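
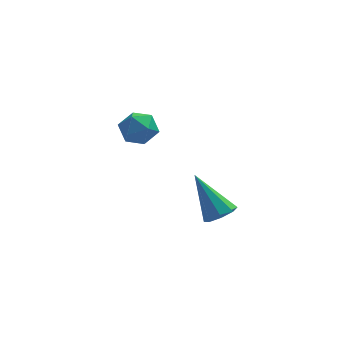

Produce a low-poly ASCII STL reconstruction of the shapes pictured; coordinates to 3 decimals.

solid 
facet normal 0.036 0.373 0.927
outer loop
vertex -3.718 1.668 -1.095
vertex -3.782 0.851 -0.764
vertex -2.988 1.198 -0.934
endloop
endfacet
facet normal 0.401 0.785 0.472
outer loop
vertex -3.718 1.668 -1.095
vertex -2.988 1.198 -0.934
vertex -3.052 1.676 -1.674
endloop
endfacet
facet normal -0.047 0.998 -0.040
outer loop
vertex -3.718 1.668 -1.095
vertex -3.052 1.676 -1.674
vertex -3.885 1.625 -1.961
endloop
endfacet
facet normal -0.689 0.718 0.097
outer loop
vertex -3.718 1.668 -1.095
vertex -3.885 1.625 -1.961
vertex -4.337 1.115 -1.399
endloop
endfacet
facet normal -0.638 0.332 0.695
outer loop
vertex -3.718 1.668 -1.095
vertex -4.337 1.115 -1.399
vertex -3.782 0.851 -0.764
endloop
endfacet
facet normal 0.907 0.385 0.170
outer loop
vertex -3.052 1.676 -1.674
vertex -2.988 1.198 -0.934
vertex -2.703 0.865 -1.701
endloop
endfacet
facet normal 0.317 -0.283 0.905
outer loop
vertex -2.988 1.198 -0.934
vertex -3.782 0.851 -0.764
vertex -3.155 0.355 -1.139
endloop
endfacet
facet normal -0.773 -0.350 0.530
outer loop
vertex -3.782 0.851 -0.764
vertex -4.337 1.115 -1.399
vertex -3.988 0.304 -1.426
endloop
endfacet
facet normal -0.856 0.276 -0.438
outer loop
vertex -4.337 1.115 -1.399
vertex -3.885 1.625 -1.961
vertex -4.052 0.782 -2.166
endloop
endfacet
facet normal 0.183 0.729 -0.659
outer loop
vertex -3.885 1.625 -1.961
vertex -3.052 1.676 -1.674
vertex -3.258 1.129 -2.336
endloop
endfacet
facet normal 0.689 -0.718 -0.097
outer loop
vertex -3.322 0.312 -2.005
vertex -2.703 0.865 -1.701
vertex -3.155 0.355 -1.139
endloop
endfacet
facet normal 0.047 -0.998 0.040
outer loop
vertex -3.322 0.312 -2.005
vertex -3.155 0.355 -1.139
vertex -3.988 0.304 -1.426
endloop
endfacet
facet normal -0.401 -0.785 -0.472
outer loop
vertex -3.322 0.312 -2.005
vertex -3.988 0.304 -1.426
vertex -4.052 0.782 -2.166
endloop
endfacet
facet normal -0.036 -0.373 -0.927
outer loop
vertex -3.322 0.312 -2.005
vertex -4.052 0.782 -2.166
vertex -3.258 1.129 -2.336
endloop
endfacet
facet normal 0.638 -0.332 -0.695
outer loop
vertex -3.322 0.312 -2.005
vertex -3.258 1.129 -2.336
vertex -2.703 0.865 -1.701
endloop
endfacet
facet normal 0.856 -0.276 0.438
outer loop
vertex -3.155 0.355 -1.139
vertex -2.703 0.865 -1.701
vertex -2.988 1.198 -0.934
endloop
endfacet
facet normal -0.183 -0.729 0.659
outer loop
vertex -3.988 0.304 -1.426
vertex -3.155 0.355 -1.139
vertex -3.782 0.851 -0.764
endloop
endfacet
facet normal -0.907 -0.385 -0.170
outer loop
vertex -4.052 0.782 -2.166
vertex -3.988 0.304 -1.426
vertex -4.337 1.115 -1.399
endloop
endfacet
facet normal -0.317 0.283 -0.905
outer loop
vertex -3.258 1.129 -2.336
vertex -4.052 0.782 -2.166
vertex -3.885 1.625 -1.961
endloop
endfacet
facet normal 0.773 0.350 -0.530
outer loop
vertex -2.703 0.865 -1.701
vertex -3.258 1.129 -2.336
vertex -3.052 1.676 -1.674
endloop
endfacet
facet normal 0.448 -0.431 -0.783
outer loop
vertex -0.002 -4.012 -2.522
vertex -0.636 -4.148 -2.81
vertex -0.175 -3.609 -2.843
endloop
endfacet
facet normal 0.661 0.620 0.422
outer loop
vertex -0.002 -4.012 -2.522
vertex -0.175 -3.609 -2.843
vertex -1.564 -3.252 -1.19
endloop
endfacet
facet normal 0.449 -0.432 -0.783
outer loop
vertex -0.175 -3.609 -2.843
vertex -0.636 -4.148 -2.81
vertex -0.618 -3.522 -3.145
endloop
endfacet
facet normal 0.213 0.976 -0.032
outer loop
vertex -0.175 -3.609 -2.843
vertex -0.618 -3.522 -3.145
vertex -1.564 -3.252 -1.19
endloop
endfacet
facet normal 0.448 -0.432 -0.783
outer loop
vertex -0.618 -3.522 -3.145
vertex -0.636 -4.148 -2.81
vertex -1.072 -3.801 -3.251
endloop
endfacet
facet normal -0.438 0.837 -0.328
outer loop
vertex -0.618 -3.522 -3.145
vertex -1.072 -3.801 -3.251
vertex -1.564 -3.252 -1.19
endloop
endfacet
facet normal 0.447 -0.433 -0.783
outer loop
vertex -1.072 -3.801 -3.251
vertex -0.636 -4.148 -2.81
vertex -1.271 -4.283 -3.098
endloop
endfacet
facet normal -0.913 0.284 -0.294
outer loop
vertex -1.072 -3.801 -3.251
vertex -1.271 -4.283 -3.098
vertex -1.564 -3.252 -1.19
endloop
endfacet
facet normal 0.447 -0.432 -0.783
outer loop
vertex -1.271 -4.283 -3.098
vertex -0.636 -4.148 -2.81
vertex -1.098 -4.686 -2.777
endloop
endfacet
facet normal -0.932 -0.359 0.051
outer loop
vertex -1.271 -4.283 -3.098
vertex -1.098 -4.686 -2.777
vertex -1.564 -3.252 -1.19
endloop
endfacet
facet normal 0.448 -0.433 -0.782
outer loop
vertex -1.098 -4.686 -2.777
vertex -0.636 -4.148 -2.81
vertex -0.655 -4.773 -2.475
endloop
endfacet
facet normal -0.484 -0.715 0.504
outer loop
vertex -1.098 -4.686 -2.777
vertex -0.655 -4.773 -2.475
vertex -1.564 -3.252 -1.19
endloop
endfacet
facet normal 0.449 -0.433 -0.782
outer loop
vertex -0.655 -4.773 -2.475
vertex -0.636 -4.148 -2.81
vertex -0.201 -4.494 -2.369
endloop
endfacet
facet normal 0.167 -0.576 0.800
outer loop
vertex -0.655 -4.773 -2.475
vertex -0.201 -4.494 -2.369
vertex -1.564 -3.252 -1.19
endloop
endfacet
facet normal 0.448 -0.433 -0.782
outer loop
vertex -0.201 -4.494 -2.369
vertex -0.636 -4.148 -2.81
vertex -0.002 -4.012 -2.522
endloop
endfacet
facet normal 0.642 -0.022 0.766
outer loop
vertex -0.201 -4.494 -2.369
vertex -0.002 -4.012 -2.522
vertex -1.564 -3.252 -1.19
endloop
endfacet

endsolid


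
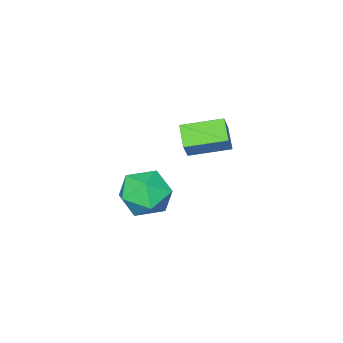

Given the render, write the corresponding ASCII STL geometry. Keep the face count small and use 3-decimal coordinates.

solid 
facet normal -0.466 -0.695 0.548
outer loop
vertex 0.516 -1.235 2.377
vertex -0.754 -0.111 2.723
vertex -0.048 -1.587 1.451
endloop
endfacet
facet normal 0.733 -0.650 -0.200
outer loop
vertex 0.474 -0.809 0.837
vertex 0.516 -1.235 2.377
vertex -0.048 -1.587 1.451
endloop
endfacet
facet normal -0.466 -0.695 0.548
outer loop
vertex -0.048 -1.587 1.451
vertex -0.754 -0.111 2.723
vertex -1.317 -0.463 1.797
endloop
endfacet
facet normal -0.495 -0.309 -0.812
outer loop
vertex -1.317 -0.463 1.797
vertex 0.474 -0.809 0.837
vertex -0.048 -1.587 1.451
endloop
endfacet
facet normal 0.495 0.309 0.812
outer loop
vertex 0.516 -1.235 2.377
vertex -0.232 0.667 2.109
vertex -0.754 -0.111 2.723
endloop
endfacet
facet normal 0.734 -0.649 -0.200
outer loop
vertex 1.037 -0.457 1.763
vertex 0.516 -1.235 2.377
vertex 0.474 -0.809 0.837
endloop
endfacet
facet normal 0.495 0.309 0.812
outer loop
vertex 1.037 -0.457 1.763
vertex -0.232 0.667 2.109
vertex 0.516 -1.235 2.377
endloop
endfacet
facet normal -0.734 0.650 0.199
outer loop
vertex -0.754 -0.111 2.723
vertex -0.232 0.667 2.109
vertex -1.317 -0.463 1.797
endloop
endfacet
facet normal -0.495 -0.309 -0.812
outer loop
vertex -0.796 0.315 1.183
vertex 0.474 -0.809 0.837
vertex -1.317 -0.463 1.797
endloop
endfacet
facet normal -0.734 0.649 0.200
outer loop
vertex -1.317 -0.463 1.797
vertex -0.232 0.667 2.109
vertex -0.796 0.315 1.183
endloop
endfacet
facet normal 0.466 0.695 -0.548
outer loop
vertex -0.796 0.315 1.183
vertex 1.037 -0.457 1.763
vertex 0.474 -0.809 0.837
endloop
endfacet
facet normal 0.466 0.695 -0.548
outer loop
vertex -0.232 0.667 2.109
vertex 1.037 -0.457 1.763
vertex -0.796 0.315 1.183
endloop
endfacet
facet normal -0.855 0.334 0.398
outer loop
vertex -0.821 -3.298 -2.969
vertex -0.359 -3.483 -1.821
vertex -0.194 -2.382 -2.391
endloop
endfacet
facet normal -0.728 0.645 -0.232
outer loop
vertex -0.821 -3.298 -2.969
vertex -0.194 -2.382 -2.391
vertex -0.001 -2.601 -3.608
endloop
endfacet
facet normal -0.676 0.131 -0.725
outer loop
vertex -0.821 -3.298 -2.969
vertex -0.001 -2.601 -3.608
vertex -0.047 -3.838 -3.789
endloop
endfacet
facet normal -0.770 -0.497 -0.400
outer loop
vertex -0.821 -3.298 -2.969
vertex -0.047 -3.838 -3.789
vertex -0.268 -4.383 -2.685
endloop
endfacet
facet normal -0.880 -0.372 0.294
outer loop
vertex -0.821 -3.298 -2.969
vertex -0.268 -4.383 -2.685
vertex -0.359 -3.483 -1.821
endloop
endfacet
facet normal -0.097 0.977 -0.191
outer loop
vertex -0.001 -2.601 -3.608
vertex -0.194 -2.382 -2.391
vertex 0.968 -2.357 -2.855
endloop
endfacet
facet normal -0.301 0.474 0.828
outer loop
vertex -0.194 -2.382 -2.391
vertex -0.359 -3.483 -1.821
vertex 0.747 -2.902 -1.751
endloop
endfacet
facet normal -0.344 -0.668 0.660
outer loop
vertex -0.359 -3.483 -1.821
vertex -0.268 -4.383 -2.685
vertex 0.701 -4.139 -1.932
endloop
endfacet
facet normal -0.166 -0.871 -0.463
outer loop
vertex -0.268 -4.383 -2.685
vertex -0.047 -3.838 -3.789
vertex 0.894 -4.358 -3.149
endloop
endfacet
facet normal -0.014 0.145 -0.989
outer loop
vertex -0.047 -3.838 -3.789
vertex -0.001 -2.601 -3.608
vertex 1.059 -3.257 -3.719
endloop
endfacet
facet normal 0.770 0.497 0.400
outer loop
vertex 1.521 -3.442 -2.571
vertex 0.968 -2.357 -2.855
vertex 0.747 -2.902 -1.751
endloop
endfacet
facet normal 0.676 -0.131 0.725
outer loop
vertex 1.521 -3.442 -2.571
vertex 0.747 -2.902 -1.751
vertex 0.701 -4.139 -1.932
endloop
endfacet
facet normal 0.728 -0.645 0.232
outer loop
vertex 1.521 -3.442 -2.571
vertex 0.701 -4.139 -1.932
vertex 0.894 -4.358 -3.149
endloop
endfacet
facet normal 0.855 -0.334 -0.398
outer loop
vertex 1.521 -3.442 -2.571
vertex 0.894 -4.358 -3.149
vertex 1.059 -3.257 -3.719
endloop
endfacet
facet normal 0.880 0.372 -0.294
outer loop
vertex 1.521 -3.442 -2.571
vertex 1.059 -3.257 -3.719
vertex 0.968 -2.357 -2.855
endloop
endfacet
facet normal 0.166 0.871 0.463
outer loop
vertex 0.747 -2.902 -1.751
vertex 0.968 -2.357 -2.855
vertex -0.194 -2.382 -2.391
endloop
endfacet
facet normal 0.014 -0.145 0.989
outer loop
vertex 0.701 -4.139 -1.932
vertex 0.747 -2.902 -1.751
vertex -0.359 -3.483 -1.821
endloop
endfacet
facet normal 0.097 -0.977 0.191
outer loop
vertex 0.894 -4.358 -3.149
vertex 0.701 -4.139 -1.932
vertex -0.268 -4.383 -2.685
endloop
endfacet
facet normal 0.301 -0.474 -0.828
outer loop
vertex 1.059 -3.257 -3.719
vertex 0.894 -4.358 -3.149
vertex -0.047 -3.838 -3.789
endloop
endfacet
facet normal 0.344 0.668 -0.660
outer loop
vertex 0.968 -2.357 -2.855
vertex 1.059 -3.257 -3.719
vertex -0.001 -2.601 -3.608
endloop
endfacet

endsolid


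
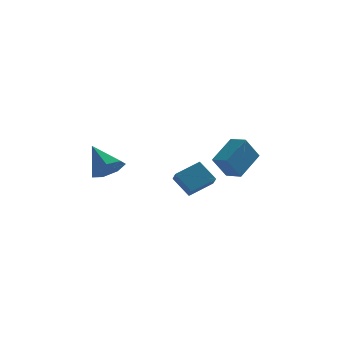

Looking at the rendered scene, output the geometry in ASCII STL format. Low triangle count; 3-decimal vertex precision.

solid 
facet normal 0.472 -0.583 -0.661
outer loop
vertex -1.747 -3.428 -2.956
vertex -2.61 -3.847 -3.202
vertex -2.176 -3.049 -3.596
endloop
endfacet
facet normal 0.459 0.865 0.204
outer loop
vertex -1.747 -3.428 -2.956
vertex -2.176 -3.049 -3.596
vertex -3.51 -2.733 -1.938
endloop
endfacet
facet normal 0.471 -0.583 -0.662
outer loop
vertex -2.176 -3.049 -3.596
vertex -2.61 -3.847 -3.202
vertex -2.932 -3.271 -3.939
endloop
endfacet
facet normal -0.143 0.945 -0.295
outer loop
vertex -2.176 -3.049 -3.596
vertex -2.932 -3.271 -3.939
vertex -3.51 -2.733 -1.938
endloop
endfacet
facet normal 0.471 -0.583 -0.662
outer loop
vertex -2.932 -3.271 -3.939
vertex -2.61 -3.847 -3.202
vertex -3.445 -3.926 -3.727
endloop
endfacet
facet normal -0.787 0.499 -0.362
outer loop
vertex -2.932 -3.271 -3.939
vertex -3.445 -3.926 -3.727
vertex -3.51 -2.733 -1.938
endloop
endfacet
facet normal 0.471 -0.583 -0.662
outer loop
vertex -3.445 -3.926 -3.727
vertex -2.61 -3.847 -3.202
vertex -3.329 -4.522 -3.119
endloop
endfacet
facet normal -0.989 -0.136 0.055
outer loop
vertex -3.445 -3.926 -3.727
vertex -3.329 -4.522 -3.119
vertex -3.51 -2.733 -1.938
endloop
endfacet
facet normal 0.471 -0.583 -0.662
outer loop
vertex -3.329 -4.522 -3.119
vertex -2.61 -3.847 -3.202
vertex -2.671 -4.609 -2.574
endloop
endfacet
facet normal -0.595 -0.484 0.642
outer loop
vertex -3.329 -4.522 -3.119
vertex -2.671 -4.609 -2.574
vertex -3.51 -2.733 -1.938
endloop
endfacet
facet normal 0.472 -0.583 -0.661
outer loop
vertex -2.671 -4.609 -2.574
vertex -2.61 -3.847 -3.202
vertex -1.967 -4.122 -2.501
endloop
endfacet
facet normal 0.095 -0.281 0.955
outer loop
vertex -2.671 -4.609 -2.574
vertex -1.967 -4.122 -2.501
vertex -3.51 -2.733 -1.938
endloop
endfacet
facet normal 0.472 -0.583 -0.661
outer loop
vertex -1.967 -4.122 -2.501
vertex -2.61 -3.847 -3.202
vertex -1.747 -3.428 -2.956
endloop
endfacet
facet normal 0.565 0.320 0.761
outer loop
vertex -1.967 -4.122 -2.501
vertex -1.747 -3.428 -2.956
vertex -3.51 -2.733 -1.938
endloop
endfacet
facet normal -0.721 0.670 -0.174
outer loop
vertex 3.639 -1.3 -1.882
vertex 4.378 -0.838 -3.164
vertex 2.664 -2.618 -2.919
endloop
endfacet
facet normal -0.477 -0.298 0.827
outer loop
vertex 3.422 -3.322 -2.736
vertex 3.639 -1.3 -1.882
vertex 2.664 -2.618 -2.919
endloop
endfacet
facet normal -0.721 0.670 -0.174
outer loop
vertex 2.664 -2.618 -2.919
vertex 4.378 -0.838 -3.164
vertex 3.403 -2.156 -4.201
endloop
endfacet
facet normal -0.502 -0.680 -0.534
outer loop
vertex 3.403 -2.156 -4.201
vertex 3.422 -3.322 -2.736
vertex 2.664 -2.618 -2.919
endloop
endfacet
facet normal 0.502 0.680 0.534
outer loop
vertex 3.639 -1.3 -1.882
vertex 5.136 -1.542 -2.981
vertex 4.378 -0.838 -3.164
endloop
endfacet
facet normal -0.477 -0.298 0.827
outer loop
vertex 4.397 -2.004 -1.699
vertex 3.639 -1.3 -1.882
vertex 3.422 -3.322 -2.736
endloop
endfacet
facet normal 0.502 0.680 0.534
outer loop
vertex 4.397 -2.004 -1.699
vertex 5.136 -1.542 -2.981
vertex 3.639 -1.3 -1.882
endloop
endfacet
facet normal 0.477 0.298 -0.827
outer loop
vertex 4.378 -0.838 -3.164
vertex 5.136 -1.542 -2.981
vertex 3.403 -2.156 -4.201
endloop
endfacet
facet normal -0.502 -0.680 -0.534
outer loop
vertex 4.161 -2.86 -4.018
vertex 3.422 -3.322 -2.736
vertex 3.403 -2.156 -4.201
endloop
endfacet
facet normal 0.477 0.298 -0.827
outer loop
vertex 3.403 -2.156 -4.201
vertex 5.136 -1.542 -2.981
vertex 4.161 -2.86 -4.018
endloop
endfacet
facet normal 0.721 -0.670 0.174
outer loop
vertex 4.161 -2.86 -4.018
vertex 4.397 -2.004 -1.699
vertex 3.422 -3.322 -2.736
endloop
endfacet
facet normal 0.721 -0.670 0.174
outer loop
vertex 5.136 -1.542 -2.981
vertex 4.397 -2.004 -1.699
vertex 4.161 -2.86 -4.018
endloop
endfacet
facet normal -0.589 0.423 0.689
outer loop
vertex 0.791 -3.849 -3.505
vertex 2.032 -3.139 -2.88
vertex 0.646 -3.057 -4.115
endloop
endfacet
facet normal -0.795 -0.455 -0.401
outer loop
vertex 1.488 -3.661 -5.1
vertex 0.791 -3.849 -3.505
vertex 0.646 -3.057 -4.115
endloop
endfacet
facet normal -0.589 0.422 0.689
outer loop
vertex 0.646 -3.057 -4.115
vertex 2.032 -3.139 -2.88
vertex 1.886 -2.347 -3.49
endloop
endfacet
facet normal -0.144 0.784 -0.604
outer loop
vertex 1.886 -2.347 -3.49
vertex 1.488 -3.661 -5.1
vertex 0.646 -3.057 -4.115
endloop
endfacet
facet normal 0.144 -0.784 0.604
outer loop
vertex 0.791 -3.849 -3.505
vertex 2.874 -3.743 -3.865
vertex 2.032 -3.139 -2.88
endloop
endfacet
facet normal -0.795 -0.455 -0.401
outer loop
vertex 1.634 -4.453 -4.49
vertex 0.791 -3.849 -3.505
vertex 1.488 -3.661 -5.1
endloop
endfacet
facet normal 0.144 -0.784 0.604
outer loop
vertex 1.634 -4.453 -4.49
vertex 2.874 -3.743 -3.865
vertex 0.791 -3.849 -3.505
endloop
endfacet
facet normal 0.795 0.455 0.401
outer loop
vertex 2.032 -3.139 -2.88
vertex 2.874 -3.743 -3.865
vertex 1.886 -2.347 -3.49
endloop
endfacet
facet normal -0.144 0.784 -0.604
outer loop
vertex 2.729 -2.951 -4.475
vertex 1.488 -3.661 -5.1
vertex 1.886 -2.347 -3.49
endloop
endfacet
facet normal 0.795 0.455 0.401
outer loop
vertex 1.886 -2.347 -3.49
vertex 2.874 -3.743 -3.865
vertex 2.729 -2.951 -4.475
endloop
endfacet
facet normal 0.589 -0.422 -0.689
outer loop
vertex 2.729 -2.951 -4.475
vertex 1.634 -4.453 -4.49
vertex 1.488 -3.661 -5.1
endloop
endfacet
facet normal 0.589 -0.423 -0.689
outer loop
vertex 2.874 -3.743 -3.865
vertex 1.634 -4.453 -4.49
vertex 2.729 -2.951 -4.475
endloop
endfacet

endsolid


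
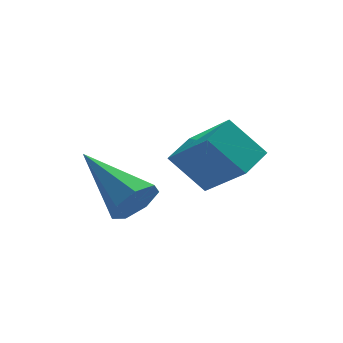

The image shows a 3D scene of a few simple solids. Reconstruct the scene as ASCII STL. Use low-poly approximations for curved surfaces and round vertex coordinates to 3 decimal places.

solid 
facet normal -0.601 0.396 0.694
outer loop
vertex 0.114 -2.485 1.148
vertex 0.804 -1.825 1.369
vertex -0.607 -1.292 -0.158
endloop
endfacet
facet normal -0.705 -0.673 -0.226
outer loop
vertex 0.216 -1.835 -1.109
vertex 0.114 -2.485 1.148
vertex -0.607 -1.292 -0.158
endloop
endfacet
facet normal -0.601 0.396 0.694
outer loop
vertex -0.607 -1.292 -0.158
vertex 0.804 -1.825 1.369
vertex 0.083 -0.632 0.063
endloop
endfacet
facet normal -0.378 0.624 -0.684
outer loop
vertex 0.083 -0.632 0.063
vertex 0.216 -1.835 -1.109
vertex -0.607 -1.292 -0.158
endloop
endfacet
facet normal 0.378 -0.624 0.684
outer loop
vertex 0.114 -2.485 1.148
vertex 1.627 -2.368 0.418
vertex 0.804 -1.825 1.369
endloop
endfacet
facet normal -0.705 -0.673 -0.226
outer loop
vertex 0.937 -3.028 0.197
vertex 0.114 -2.485 1.148
vertex 0.216 -1.835 -1.109
endloop
endfacet
facet normal 0.378 -0.624 0.684
outer loop
vertex 0.937 -3.028 0.197
vertex 1.627 -2.368 0.418
vertex 0.114 -2.485 1.148
endloop
endfacet
facet normal 0.705 0.673 0.226
outer loop
vertex 0.804 -1.825 1.369
vertex 1.627 -2.368 0.418
vertex 0.083 -0.632 0.063
endloop
endfacet
facet normal -0.378 0.624 -0.684
outer loop
vertex 0.906 -1.175 -0.888
vertex 0.216 -1.835 -1.109
vertex 0.083 -0.632 0.063
endloop
endfacet
facet normal 0.705 0.673 0.226
outer loop
vertex 0.083 -0.632 0.063
vertex 1.627 -2.368 0.418
vertex 0.906 -1.175 -0.888
endloop
endfacet
facet normal 0.601 -0.396 -0.694
outer loop
vertex 0.906 -1.175 -0.888
vertex 0.937 -3.028 0.197
vertex 0.216 -1.835 -1.109
endloop
endfacet
facet normal 0.601 -0.396 -0.694
outer loop
vertex 1.627 -2.368 0.418
vertex 0.937 -3.028 0.197
vertex 0.906 -1.175 -0.888
endloop
endfacet
facet normal 0.468 -0.795 -0.386
outer loop
vertex -1.005 -1.616 -0.872
vertex -1.474 -1.608 -1.457
vertex -0.815 -1.257 -1.38
endloop
endfacet
facet normal 0.656 0.479 0.584
outer loop
vertex -1.005 -1.616 -0.872
vertex -0.815 -1.257 -1.38
vertex -2.486 0.108 -0.623
endloop
endfacet
facet normal 0.468 -0.795 -0.386
outer loop
vertex -0.815 -1.257 -1.38
vertex -1.474 -1.608 -1.457
vertex -1.121 -1.162 -1.947
endloop
endfacet
facet normal 0.574 0.800 -0.176
outer loop
vertex -0.815 -1.257 -1.38
vertex -1.121 -1.162 -1.947
vertex -2.486 0.108 -0.623
endloop
endfacet
facet normal 0.468 -0.795 -0.386
outer loop
vertex -1.121 -1.162 -1.947
vertex -1.474 -1.608 -1.457
vertex -1.693 -1.403 -2.145
endloop
endfacet
facet normal -0.046 0.697 -0.716
outer loop
vertex -1.121 -1.162 -1.947
vertex -1.693 -1.403 -2.145
vertex -2.486 0.108 -0.623
endloop
endfacet
facet normal 0.469 -0.795 -0.386
outer loop
vertex -1.693 -1.403 -2.145
vertex -1.474 -1.608 -1.457
vertex -2.099 -1.798 -1.825
endloop
endfacet
facet normal -0.737 0.247 -0.629
outer loop
vertex -1.693 -1.403 -2.145
vertex -2.099 -1.798 -1.825
vertex -2.486 0.108 -0.623
endloop
endfacet
facet normal 0.469 -0.794 -0.386
outer loop
vertex -2.099 -1.798 -1.825
vertex -1.474 -1.608 -1.457
vertex -2.035 -2.05 -1.229
endloop
endfacet
facet normal -0.978 -0.209 0.017
outer loop
vertex -2.099 -1.798 -1.825
vertex -2.035 -2.05 -1.229
vertex -2.486 0.108 -0.623
endloop
endfacet
facet normal 0.469 -0.794 -0.386
outer loop
vertex -2.035 -2.05 -1.229
vertex -1.474 -1.608 -1.457
vertex -1.548 -1.969 -0.804
endloop
endfacet
facet normal -0.589 -0.330 0.738
outer loop
vertex -2.035 -2.05 -1.229
vertex -1.548 -1.969 -0.804
vertex -2.486 0.108 -0.623
endloop
endfacet
facet normal 0.468 -0.795 -0.386
outer loop
vertex -1.548 -1.969 -0.804
vertex -1.474 -1.608 -1.457
vertex -1.005 -1.616 -0.872
endloop
endfacet
facet normal 0.139 -0.023 0.990
outer loop
vertex -1.548 -1.969 -0.804
vertex -1.005 -1.616 -0.872
vertex -2.486 0.108 -0.623
endloop
endfacet

endsolid


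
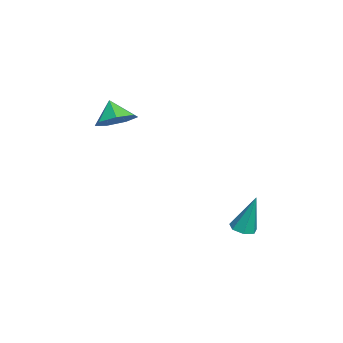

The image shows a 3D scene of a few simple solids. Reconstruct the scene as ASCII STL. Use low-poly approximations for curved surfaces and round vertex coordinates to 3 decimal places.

solid 
facet normal -0.075 -0.273 -0.959
outer loop
vertex 3.367 2.654 -4.528
vertex 2.979 3.074 -4.617
vertex 3.556 3.098 -4.669
endloop
endfacet
facet normal 0.910 -0.294 0.292
outer loop
vertex 3.367 2.654 -4.528
vertex 3.556 3.098 -4.669
vertex 3.121 3.586 -2.823
endloop
endfacet
facet normal -0.075 -0.273 -0.959
outer loop
vertex 3.556 3.098 -4.669
vertex 2.979 3.074 -4.617
vertex 3.309 3.525 -4.771
endloop
endfacet
facet normal 0.857 0.511 0.067
outer loop
vertex 3.556 3.098 -4.669
vertex 3.309 3.525 -4.771
vertex 3.121 3.586 -2.823
endloop
endfacet
facet normal -0.076 -0.272 -0.959
outer loop
vertex 3.309 3.525 -4.771
vertex 2.979 3.074 -4.617
vertex 2.814 3.613 -4.757
endloop
endfacet
facet normal 0.175 0.985 -0.014
outer loop
vertex 3.309 3.525 -4.771
vertex 2.814 3.613 -4.757
vertex 3.121 3.586 -2.823
endloop
endfacet
facet normal -0.076 -0.273 -0.959
outer loop
vertex 2.814 3.613 -4.757
vertex 2.979 3.074 -4.617
vertex 2.442 3.295 -4.637
endloop
endfacet
facet normal -0.625 0.773 0.110
outer loop
vertex 2.814 3.613 -4.757
vertex 2.442 3.295 -4.637
vertex 3.121 3.586 -2.823
endloop
endfacet
facet normal -0.077 -0.275 -0.958
outer loop
vertex 2.442 3.295 -4.637
vertex 2.979 3.074 -4.617
vertex 2.475 2.811 -4.501
endloop
endfacet
facet normal -0.938 0.033 0.346
outer loop
vertex 2.442 3.295 -4.637
vertex 2.475 2.811 -4.501
vertex 3.121 3.586 -2.823
endloop
endfacet
facet normal -0.078 -0.274 -0.959
outer loop
vertex 2.475 2.811 -4.501
vertex 2.979 3.074 -4.617
vertex 2.886 2.526 -4.453
endloop
endfacet
facet normal -0.528 -0.675 0.515
outer loop
vertex 2.475 2.811 -4.501
vertex 2.886 2.526 -4.453
vertex 3.121 3.586 -2.823
endloop
endfacet
facet normal -0.077 -0.274 -0.959
outer loop
vertex 2.886 2.526 -4.453
vertex 2.979 3.074 -4.617
vertex 3.367 2.654 -4.528
endloop
endfacet
facet normal 0.295 -0.820 0.491
outer loop
vertex 2.886 2.526 -4.453
vertex 3.367 2.654 -4.528
vertex 3.121 3.586 -2.823
endloop
endfacet
facet normal 0.494 0.293 -0.819
outer loop
vertex 3.025 -2.645 1.158
vertex 2.394 -2.007 1.006
vertex 3.161 -1.942 1.492
endloop
endfacet
facet normal 0.392 -0.456 0.799
outer loop
vertex 3.025 -2.645 1.158
vertex 3.161 -1.942 1.492
vertex 1.846 -2.333 1.914
endloop
endfacet
facet normal 0.494 0.294 -0.818
outer loop
vertex 3.161 -1.942 1.492
vertex 2.394 -2.007 1.006
vertex 2.719 -1.289 1.46
endloop
endfacet
facet normal 0.242 0.210 0.947
outer loop
vertex 3.161 -1.942 1.492
vertex 2.719 -1.289 1.46
vertex 1.846 -2.333 1.914
endloop
endfacet
facet normal 0.494 0.294 -0.818
outer loop
vertex 2.719 -1.289 1.46
vertex 2.394 -2.007 1.006
vertex 2.033 -1.176 1.086
endloop
endfacet
facet normal -0.311 0.586 0.748
outer loop
vertex 2.719 -1.289 1.46
vertex 2.033 -1.176 1.086
vertex 1.846 -2.333 1.914
endloop
endfacet
facet normal 0.494 0.293 -0.818
outer loop
vertex 2.033 -1.176 1.086
vertex 2.394 -2.007 1.006
vertex 1.619 -1.689 0.652
endloop
endfacet
facet normal -0.851 0.389 0.352
outer loop
vertex 2.033 -1.176 1.086
vertex 1.619 -1.689 0.652
vertex 1.846 -2.333 1.914
endloop
endfacet
facet normal 0.494 0.294 -0.818
outer loop
vertex 1.619 -1.689 0.652
vertex 2.394 -2.007 1.006
vertex 1.789 -2.442 0.484
endloop
endfacet
facet normal -0.971 -0.232 0.056
outer loop
vertex 1.619 -1.689 0.652
vertex 1.789 -2.442 0.484
vertex 1.846 -2.333 1.914
endloop
endfacet
facet normal 0.494 0.295 -0.818
outer loop
vertex 1.789 -2.442 0.484
vertex 2.394 -2.007 1.006
vertex 2.415 -2.867 0.709
endloop
endfacet
facet normal -0.580 -0.810 0.085
outer loop
vertex 1.789 -2.442 0.484
vertex 2.415 -2.867 0.709
vertex 1.846 -2.333 1.914
endloop
endfacet
facet normal 0.495 0.294 -0.818
outer loop
vertex 2.415 -2.867 0.709
vertex 2.394 -2.007 1.006
vertex 3.025 -2.645 1.158
endloop
endfacet
facet normal 0.025 -0.909 0.415
outer loop
vertex 2.415 -2.867 0.709
vertex 3.025 -2.645 1.158
vertex 1.846 -2.333 1.914
endloop
endfacet

endsolid


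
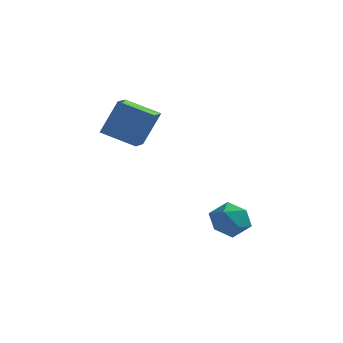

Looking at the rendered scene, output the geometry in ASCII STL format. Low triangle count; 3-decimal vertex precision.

solid 
facet normal -0.928 -0.080 0.365
outer loop
vertex -2.665 2.712 5.026
vertex -2.877 3.978 4.766
vertex -3.399 2.182 3.043
endloop
endfacet
facet normal 0.161 -0.967 0.199
outer loop
vertex -1.543 2.342 2.314
vertex -2.665 2.712 5.026
vertex -3.399 2.182 3.043
endloop
endfacet
facet normal -0.928 -0.080 0.364
outer loop
vertex -3.399 2.182 3.043
vertex -2.877 3.978 4.766
vertex -3.61 3.448 2.783
endloop
endfacet
facet normal -0.336 -0.243 -0.910
outer loop
vertex -3.61 3.448 2.783
vertex -1.543 2.342 2.314
vertex -3.399 2.182 3.043
endloop
endfacet
facet normal 0.336 0.243 0.910
outer loop
vertex -2.665 2.712 5.026
vertex -1.021 4.138 4.037
vertex -2.877 3.978 4.766
endloop
endfacet
facet normal 0.161 -0.967 0.199
outer loop
vertex -0.81 2.872 4.297
vertex -2.665 2.712 5.026
vertex -1.543 2.342 2.314
endloop
endfacet
facet normal 0.337 0.243 0.910
outer loop
vertex -0.81 2.872 4.297
vertex -1.021 4.138 4.037
vertex -2.665 2.712 5.026
endloop
endfacet
facet normal -0.161 0.967 -0.199
outer loop
vertex -2.877 3.978 4.766
vertex -1.021 4.138 4.037
vertex -3.61 3.448 2.783
endloop
endfacet
facet normal -0.337 -0.243 -0.910
outer loop
vertex -1.755 3.608 2.054
vertex -1.543 2.342 2.314
vertex -3.61 3.448 2.783
endloop
endfacet
facet normal -0.161 0.967 -0.199
outer loop
vertex -3.61 3.448 2.783
vertex -1.021 4.138 4.037
vertex -1.755 3.608 2.054
endloop
endfacet
facet normal 0.928 0.081 -0.364
outer loop
vertex -1.755 3.608 2.054
vertex -0.81 2.872 4.297
vertex -1.543 2.342 2.314
endloop
endfacet
facet normal 0.928 0.080 -0.365
outer loop
vertex -1.021 4.138 4.037
vertex -0.81 2.872 4.297
vertex -1.755 3.608 2.054
endloop
endfacet
facet normal -0.258 0.819 0.512
outer loop
vertex 2.383 3.756 -2.018
vertex 2.864 3.312 -1.065
vertex 3.497 3.961 -1.784
endloop
endfacet
facet normal -0.142 0.974 -0.175
outer loop
vertex 2.383 3.756 -2.018
vertex 3.497 3.961 -1.784
vertex 3.168 3.718 -2.866
endloop
endfacet
facet normal -0.586 0.578 -0.568
outer loop
vertex 2.383 3.756 -2.018
vertex 3.168 3.718 -2.866
vertex 2.333 2.92 -2.816
endloop
endfacet
facet normal -0.976 0.178 -0.125
outer loop
vertex 2.383 3.756 -2.018
vertex 2.333 2.92 -2.816
vertex 2.145 2.669 -1.703
endloop
endfacet
facet normal -0.774 0.327 0.543
outer loop
vertex 2.383 3.756 -2.018
vertex 2.145 2.669 -1.703
vertex 2.864 3.312 -1.065
endloop
endfacet
facet normal 0.526 0.781 -0.335
outer loop
vertex 3.168 3.718 -2.866
vertex 3.497 3.961 -1.784
vertex 4.135 3.251 -2.437
endloop
endfacet
facet normal 0.339 0.531 0.777
outer loop
vertex 3.497 3.961 -1.784
vertex 2.864 3.312 -1.065
vertex 3.947 3.0 -1.324
endloop
endfacet
facet normal -0.495 -0.266 0.827
outer loop
vertex 2.864 3.312 -1.065
vertex 2.145 2.669 -1.703
vertex 3.112 2.202 -1.274
endloop
endfacet
facet normal -0.824 -0.507 -0.254
outer loop
vertex 2.145 2.669 -1.703
vertex 2.333 2.92 -2.816
vertex 2.783 1.959 -2.356
endloop
endfacet
facet normal -0.192 0.140 -0.971
outer loop
vertex 2.333 2.92 -2.816
vertex 3.168 3.718 -2.866
vertex 3.416 2.608 -3.075
endloop
endfacet
facet normal 0.976 -0.178 0.125
outer loop
vertex 3.897 2.164 -2.122
vertex 4.135 3.251 -2.437
vertex 3.947 3.0 -1.324
endloop
endfacet
facet normal 0.586 -0.578 0.568
outer loop
vertex 3.897 2.164 -2.122
vertex 3.947 3.0 -1.324
vertex 3.112 2.202 -1.274
endloop
endfacet
facet normal 0.142 -0.974 0.175
outer loop
vertex 3.897 2.164 -2.122
vertex 3.112 2.202 -1.274
vertex 2.783 1.959 -2.356
endloop
endfacet
facet normal 0.258 -0.819 -0.512
outer loop
vertex 3.897 2.164 -2.122
vertex 2.783 1.959 -2.356
vertex 3.416 2.608 -3.075
endloop
endfacet
facet normal 0.774 -0.327 -0.543
outer loop
vertex 3.897 2.164 -2.122
vertex 3.416 2.608 -3.075
vertex 4.135 3.251 -2.437
endloop
endfacet
facet normal 0.824 0.507 0.254
outer loop
vertex 3.947 3.0 -1.324
vertex 4.135 3.251 -2.437
vertex 3.497 3.961 -1.784
endloop
endfacet
facet normal 0.192 -0.140 0.971
outer loop
vertex 3.112 2.202 -1.274
vertex 3.947 3.0 -1.324
vertex 2.864 3.312 -1.065
endloop
endfacet
facet normal -0.526 -0.781 0.335
outer loop
vertex 2.783 1.959 -2.356
vertex 3.112 2.202 -1.274
vertex 2.145 2.669 -1.703
endloop
endfacet
facet normal -0.339 -0.531 -0.777
outer loop
vertex 3.416 2.608 -3.075
vertex 2.783 1.959 -2.356
vertex 2.333 2.92 -2.816
endloop
endfacet
facet normal 0.495 0.266 -0.827
outer loop
vertex 4.135 3.251 -2.437
vertex 3.416 2.608 -3.075
vertex 3.168 3.718 -2.866
endloop
endfacet

endsolid


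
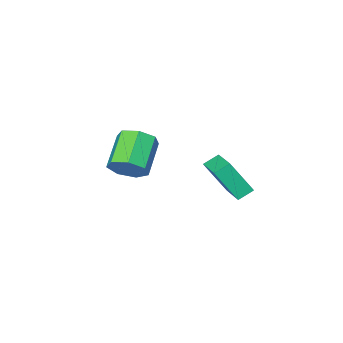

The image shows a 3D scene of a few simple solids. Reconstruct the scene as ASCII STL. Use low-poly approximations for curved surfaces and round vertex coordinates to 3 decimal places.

solid 
facet normal 0.661 0.505 -0.554
outer loop
vertex 4.702 -3.375 1.388
vertex 3.941 -3.122 0.711
vertex 4.258 -2.6 1.565
endloop
endfacet
facet normal 0.570 0.142 0.809
outer loop
vertex 4.702 -3.375 1.388
vertex 4.258 -2.6 1.565
vertex 3.32 -4.431 2.547
endloop
endfacet
facet normal 0.570 0.142 0.810
outer loop
vertex 3.32 -4.431 2.547
vertex 4.258 -2.6 1.565
vertex 2.876 -3.656 2.723
endloop
endfacet
facet normal -0.662 -0.505 0.554
outer loop
vertex 3.32 -4.431 2.547
vertex 2.876 -3.656 2.723
vertex 2.559 -4.178 1.869
endloop
endfacet
facet normal 0.662 0.505 -0.554
outer loop
vertex 4.258 -2.6 1.565
vertex 3.941 -3.122 0.711
vertex 3.575 -2.217 1.098
endloop
endfacet
facet normal -0.026 0.754 0.656
outer loop
vertex 4.258 -2.6 1.565
vertex 3.575 -2.217 1.098
vertex 2.876 -3.656 2.723
endloop
endfacet
facet normal -0.026 0.754 0.656
outer loop
vertex 2.876 -3.656 2.723
vertex 3.575 -2.217 1.098
vertex 2.193 -3.274 2.257
endloop
endfacet
facet normal -0.661 -0.506 0.554
outer loop
vertex 2.876 -3.656 2.723
vertex 2.193 -3.274 2.257
vertex 2.559 -4.178 1.869
endloop
endfacet
facet normal 0.661 0.505 -0.555
outer loop
vertex 3.575 -2.217 1.098
vertex 3.941 -3.122 0.711
vertex 3.167 -2.516 0.34
endloop
endfacet
facet normal -0.602 0.798 0.009
outer loop
vertex 3.575 -2.217 1.098
vertex 3.167 -2.516 0.34
vertex 2.193 -3.274 2.257
endloop
endfacet
facet normal -0.602 0.798 0.009
outer loop
vertex 2.193 -3.274 2.257
vertex 3.167 -2.516 0.34
vertex 1.785 -3.573 1.499
endloop
endfacet
facet normal -0.661 -0.506 0.555
outer loop
vertex 2.193 -3.274 2.257
vertex 1.785 -3.573 1.499
vertex 2.559 -4.178 1.869
endloop
endfacet
facet normal 0.661 0.506 -0.554
outer loop
vertex 3.167 -2.516 0.34
vertex 3.941 -3.122 0.711
vertex 3.343 -3.271 -0.139
endloop
endfacet
facet normal -0.725 0.240 -0.645
outer loop
vertex 3.167 -2.516 0.34
vertex 3.343 -3.271 -0.139
vertex 1.785 -3.573 1.499
endloop
endfacet
facet normal -0.725 0.241 -0.645
outer loop
vertex 1.785 -3.573 1.499
vertex 3.343 -3.271 -0.139
vertex 1.961 -4.327 1.02
endloop
endfacet
facet normal -0.661 -0.506 0.554
outer loop
vertex 1.785 -3.573 1.499
vertex 1.961 -4.327 1.02
vertex 2.559 -4.178 1.869
endloop
endfacet
facet normal 0.662 0.505 -0.554
outer loop
vertex 3.343 -3.271 -0.139
vertex 3.941 -3.122 0.711
vertex 3.968 -3.914 0.022
endloop
endfacet
facet normal -0.302 -0.497 -0.813
outer loop
vertex 3.343 -3.271 -0.139
vertex 3.968 -3.914 0.022
vertex 1.961 -4.327 1.02
endloop
endfacet
facet normal -0.302 -0.496 -0.814
outer loop
vertex 1.961 -4.327 1.02
vertex 3.968 -3.914 0.022
vertex 2.586 -4.97 1.18
endloop
endfacet
facet normal -0.661 -0.505 0.555
outer loop
vertex 1.961 -4.327 1.02
vertex 2.586 -4.97 1.18
vertex 2.559 -4.178 1.869
endloop
endfacet
facet normal 0.660 0.506 -0.555
outer loop
vertex 3.968 -3.914 0.022
vertex 3.941 -3.122 0.711
vertex 4.574 -3.96 0.701
endloop
endfacet
facet normal 0.349 -0.861 -0.369
outer loop
vertex 3.968 -3.914 0.022
vertex 4.574 -3.96 0.701
vertex 2.586 -4.97 1.18
endloop
endfacet
facet normal 0.349 -0.861 -0.369
outer loop
vertex 2.586 -4.97 1.18
vertex 4.574 -3.96 0.701
vertex 3.192 -5.016 1.86
endloop
endfacet
facet normal -0.661 -0.505 0.555
outer loop
vertex 2.586 -4.97 1.18
vertex 3.192 -5.016 1.86
vertex 2.559 -4.178 1.869
endloop
endfacet
facet normal 0.661 0.506 -0.554
outer loop
vertex 4.574 -3.96 0.701
vertex 3.941 -3.122 0.711
vertex 4.702 -3.375 1.388
endloop
endfacet
facet normal 0.737 -0.576 0.353
outer loop
vertex 4.574 -3.96 0.701
vertex 4.702 -3.375 1.388
vertex 3.192 -5.016 1.86
endloop
endfacet
facet normal 0.737 -0.576 0.353
outer loop
vertex 3.192 -5.016 1.86
vertex 4.702 -3.375 1.388
vertex 3.32 -4.431 2.547
endloop
endfacet
facet normal -0.662 -0.506 0.554
outer loop
vertex 3.192 -5.016 1.86
vertex 3.32 -4.431 2.547
vertex 2.559 -4.178 1.869
endloop
endfacet
facet normal -0.396 0.374 -0.839
outer loop
vertex 0.495 1.173 0.786
vertex 1.117 2.785 1.211
vertex 1.259 0.994 0.346
endloop
endfacet
facet normal -0.350 -0.906 -0.239
outer loop
vertex 2.063 0.235 2.049
vertex 0.495 1.173 0.786
vertex 1.259 0.994 0.346
endloop
endfacet
facet normal -0.395 0.374 -0.839
outer loop
vertex 1.259 0.994 0.346
vertex 1.117 2.785 1.211
vertex 1.882 2.606 0.771
endloop
endfacet
facet normal 0.849 -0.199 -0.490
outer loop
vertex 1.882 2.606 0.771
vertex 2.063 0.235 2.049
vertex 1.259 0.994 0.346
endloop
endfacet
facet normal -0.849 0.199 0.489
outer loop
vertex 0.495 1.173 0.786
vertex 1.921 2.026 2.914
vertex 1.117 2.785 1.211
endloop
endfacet
facet normal -0.349 -0.906 -0.239
outer loop
vertex 1.298 0.414 2.489
vertex 0.495 1.173 0.786
vertex 2.063 0.235 2.049
endloop
endfacet
facet normal -0.849 0.199 0.489
outer loop
vertex 1.298 0.414 2.489
vertex 1.921 2.026 2.914
vertex 0.495 1.173 0.786
endloop
endfacet
facet normal 0.349 0.906 0.239
outer loop
vertex 1.117 2.785 1.211
vertex 1.921 2.026 2.914
vertex 1.882 2.606 0.771
endloop
endfacet
facet normal 0.849 -0.199 -0.489
outer loop
vertex 2.685 1.847 2.474
vertex 2.063 0.235 2.049
vertex 1.882 2.606 0.771
endloop
endfacet
facet normal 0.350 0.906 0.239
outer loop
vertex 1.882 2.606 0.771
vertex 1.921 2.026 2.914
vertex 2.685 1.847 2.474
endloop
endfacet
facet normal 0.395 -0.374 0.839
outer loop
vertex 2.685 1.847 2.474
vertex 1.298 0.414 2.489
vertex 2.063 0.235 2.049
endloop
endfacet
facet normal 0.395 -0.374 0.839
outer loop
vertex 1.921 2.026 2.914
vertex 1.298 0.414 2.489
vertex 2.685 1.847 2.474
endloop
endfacet

endsolid


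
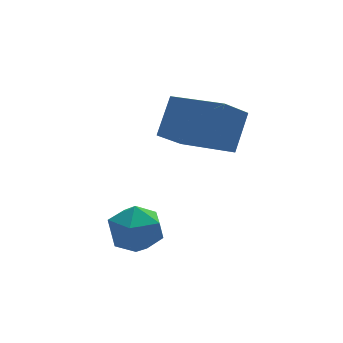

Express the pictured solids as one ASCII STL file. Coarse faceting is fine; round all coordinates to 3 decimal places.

solid 
facet normal -0.557 0.803 -0.211
outer loop
vertex -2.046 -0.096 0.656
vertex -1.433 0.586 1.633
vertex -1.249 0.26 -0.093
endloop
endfacet
facet normal -0.458 -0.509 -0.729
outer loop
vertex -0.247 -1.186 0.287
vertex -2.046 -0.096 0.656
vertex -1.249 0.26 -0.093
endloop
endfacet
facet normal -0.557 0.803 -0.211
outer loop
vertex -1.249 0.26 -0.093
vertex -1.433 0.586 1.633
vertex -0.636 0.942 0.884
endloop
endfacet
facet normal 0.693 0.309 -0.651
outer loop
vertex -0.636 0.942 0.884
vertex -0.247 -1.186 0.287
vertex -1.249 0.26 -0.093
endloop
endfacet
facet normal -0.693 -0.309 0.651
outer loop
vertex -2.046 -0.096 0.656
vertex -0.431 -0.86 2.013
vertex -1.433 0.586 1.633
endloop
endfacet
facet normal -0.458 -0.509 -0.729
outer loop
vertex -1.044 -1.542 1.036
vertex -2.046 -0.096 0.656
vertex -0.247 -1.186 0.287
endloop
endfacet
facet normal -0.693 -0.309 0.651
outer loop
vertex -1.044 -1.542 1.036
vertex -0.431 -0.86 2.013
vertex -2.046 -0.096 0.656
endloop
endfacet
facet normal 0.458 0.509 0.729
outer loop
vertex -1.433 0.586 1.633
vertex -0.431 -0.86 2.013
vertex -0.636 0.942 0.884
endloop
endfacet
facet normal 0.693 0.309 -0.651
outer loop
vertex 0.366 -0.504 1.264
vertex -0.247 -1.186 0.287
vertex -0.636 0.942 0.884
endloop
endfacet
facet normal 0.458 0.509 0.729
outer loop
vertex -0.636 0.942 0.884
vertex -0.431 -0.86 2.013
vertex 0.366 -0.504 1.264
endloop
endfacet
facet normal 0.557 -0.803 0.211
outer loop
vertex 0.366 -0.504 1.264
vertex -1.044 -1.542 1.036
vertex -0.247 -1.186 0.287
endloop
endfacet
facet normal 0.557 -0.803 0.211
outer loop
vertex -0.431 -0.86 2.013
vertex -1.044 -1.542 1.036
vertex 0.366 -0.504 1.264
endloop
endfacet
facet normal -0.505 -0.082 0.859
outer loop
vertex -3.877 -1.588 -1.237
vertex -3.533 -2.344 -1.107
vertex -3.152 -1.653 -0.817
endloop
endfacet
facet normal -0.359 0.602 0.713
outer loop
vertex -3.877 -1.588 -1.237
vertex -3.152 -1.653 -0.817
vertex -3.255 -1.041 -1.385
endloop
endfacet
facet normal -0.648 0.758 0.079
outer loop
vertex -3.877 -1.588 -1.237
vertex -3.255 -1.041 -1.385
vertex -3.701 -1.355 -2.026
endloop
endfacet
facet normal -0.971 0.172 -0.166
outer loop
vertex -3.877 -1.588 -1.237
vertex -3.701 -1.355 -2.026
vertex -3.873 -2.16 -1.854
endloop
endfacet
facet normal -0.883 -0.347 0.316
outer loop
vertex -3.877 -1.588 -1.237
vertex -3.873 -2.16 -1.854
vertex -3.533 -2.344 -1.107
endloop
endfacet
facet normal 0.349 0.668 0.657
outer loop
vertex -3.255 -1.041 -1.385
vertex -3.152 -1.653 -0.817
vertex -2.527 -1.46 -1.346
endloop
endfacet
facet normal 0.113 -0.437 0.892
outer loop
vertex -3.152 -1.653 -0.817
vertex -3.533 -2.344 -1.107
vertex -2.699 -2.265 -1.174
endloop
endfacet
facet normal -0.499 -0.866 0.014
outer loop
vertex -3.533 -2.344 -1.107
vertex -3.873 -2.16 -1.854
vertex -3.145 -2.579 -1.815
endloop
endfacet
facet normal -0.641 -0.027 -0.767
outer loop
vertex -3.873 -2.16 -1.854
vertex -3.701 -1.355 -2.026
vertex -3.248 -1.967 -2.383
endloop
endfacet
facet normal -0.117 0.922 -0.370
outer loop
vertex -3.701 -1.355 -2.026
vertex -3.255 -1.041 -1.385
vertex -2.867 -1.276 -2.093
endloop
endfacet
facet normal 0.971 -0.172 0.166
outer loop
vertex -2.523 -2.032 -1.963
vertex -2.527 -1.46 -1.346
vertex -2.699 -2.265 -1.174
endloop
endfacet
facet normal 0.648 -0.758 -0.079
outer loop
vertex -2.523 -2.032 -1.963
vertex -2.699 -2.265 -1.174
vertex -3.145 -2.579 -1.815
endloop
endfacet
facet normal 0.359 -0.602 -0.713
outer loop
vertex -2.523 -2.032 -1.963
vertex -3.145 -2.579 -1.815
vertex -3.248 -1.967 -2.383
endloop
endfacet
facet normal 0.505 0.082 -0.859
outer loop
vertex -2.523 -2.032 -1.963
vertex -3.248 -1.967 -2.383
vertex -2.867 -1.276 -2.093
endloop
endfacet
facet normal 0.883 0.347 -0.316
outer loop
vertex -2.523 -2.032 -1.963
vertex -2.867 -1.276 -2.093
vertex -2.527 -1.46 -1.346
endloop
endfacet
facet normal 0.641 0.027 0.767
outer loop
vertex -2.699 -2.265 -1.174
vertex -2.527 -1.46 -1.346
vertex -3.152 -1.653 -0.817
endloop
endfacet
facet normal 0.117 -0.922 0.370
outer loop
vertex -3.145 -2.579 -1.815
vertex -2.699 -2.265 -1.174
vertex -3.533 -2.344 -1.107
endloop
endfacet
facet normal -0.349 -0.668 -0.657
outer loop
vertex -3.248 -1.967 -2.383
vertex -3.145 -2.579 -1.815
vertex -3.873 -2.16 -1.854
endloop
endfacet
facet normal -0.113 0.437 -0.892
outer loop
vertex -2.867 -1.276 -2.093
vertex -3.248 -1.967 -2.383
vertex -3.701 -1.355 -2.026
endloop
endfacet
facet normal 0.499 0.866 -0.014
outer loop
vertex -2.527 -1.46 -1.346
vertex -2.867 -1.276 -2.093
vertex -3.255 -1.041 -1.385
endloop
endfacet

endsolid


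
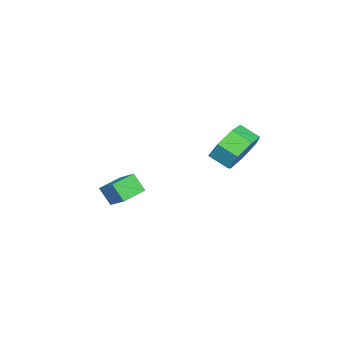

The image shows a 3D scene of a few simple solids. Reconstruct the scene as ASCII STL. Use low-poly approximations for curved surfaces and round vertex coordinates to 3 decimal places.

solid 
facet normal 0.133 0.867 -0.481
outer loop
vertex 3.05 3.461 2.947
vertex 2.669 3.011 2.03
vertex 2.116 3.53 2.813
endloop
endfacet
facet normal -0.088 0.494 0.865
outer loop
vertex 3.05 3.461 2.947
vertex 2.116 3.53 2.813
vertex 2.912 2.56 3.447
endloop
endfacet
facet normal -0.088 0.493 0.865
outer loop
vertex 2.912 2.56 3.447
vertex 2.116 3.53 2.813
vertex 1.978 2.628 3.313
endloop
endfacet
facet normal -0.132 -0.867 0.481
outer loop
vertex 2.912 2.56 3.447
vertex 1.978 2.628 3.313
vertex 2.531 2.109 2.53
endloop
endfacet
facet normal 0.132 0.867 -0.481
outer loop
vertex 2.116 3.53 2.813
vertex 2.669 3.011 2.03
vertex 1.599 3.207 2.089
endloop
endfacet
facet normal -0.827 0.364 0.428
outer loop
vertex 2.116 3.53 2.813
vertex 1.599 3.207 2.089
vertex 1.978 2.628 3.313
endloop
endfacet
facet normal -0.827 0.365 0.429
outer loop
vertex 1.978 2.628 3.313
vertex 1.599 3.207 2.089
vertex 1.461 2.306 2.59
endloop
endfacet
facet normal -0.133 -0.867 0.481
outer loop
vertex 1.978 2.628 3.313
vertex 1.461 2.306 2.59
vertex 2.531 2.109 2.53
endloop
endfacet
facet normal 0.132 0.867 -0.481
outer loop
vertex 1.599 3.207 2.089
vertex 2.669 3.011 2.03
vertex 1.887 2.737 1.321
endloop
endfacet
facet normal -0.943 -0.039 -0.330
outer loop
vertex 1.599 3.207 2.089
vertex 1.887 2.737 1.321
vertex 1.461 2.306 2.59
endloop
endfacet
facet normal -0.943 -0.039 -0.330
outer loop
vertex 1.461 2.306 2.59
vertex 1.887 2.737 1.321
vertex 1.749 1.836 1.822
endloop
endfacet
facet normal -0.133 -0.867 0.481
outer loop
vertex 1.461 2.306 2.59
vertex 1.749 1.836 1.822
vertex 2.531 2.109 2.53
endloop
endfacet
facet normal 0.132 0.867 -0.481
outer loop
vertex 1.887 2.737 1.321
vertex 2.669 3.011 2.03
vertex 2.765 2.473 1.087
endloop
endfacet
facet normal -0.349 -0.414 -0.841
outer loop
vertex 1.887 2.737 1.321
vertex 2.765 2.473 1.087
vertex 1.749 1.836 1.822
endloop
endfacet
facet normal -0.350 -0.413 -0.841
outer loop
vertex 1.749 1.836 1.822
vertex 2.765 2.473 1.087
vertex 2.627 1.571 1.587
endloop
endfacet
facet normal -0.133 -0.867 0.481
outer loop
vertex 1.749 1.836 1.822
vertex 2.627 1.571 1.587
vertex 2.531 2.109 2.53
endloop
endfacet
facet normal 0.133 0.867 -0.481
outer loop
vertex 2.765 2.473 1.087
vertex 2.669 3.011 2.03
vertex 3.57 2.613 1.562
endloop
endfacet
facet normal 0.507 -0.476 -0.719
outer loop
vertex 2.765 2.473 1.087
vertex 3.57 2.613 1.562
vertex 2.627 1.571 1.587
endloop
endfacet
facet normal 0.508 -0.477 -0.718
outer loop
vertex 2.627 1.571 1.587
vertex 3.57 2.613 1.562
vertex 3.432 1.712 2.063
endloop
endfacet
facet normal -0.133 -0.867 0.481
outer loop
vertex 2.627 1.571 1.587
vertex 3.432 1.712 2.063
vertex 2.531 2.109 2.53
endloop
endfacet
facet normal 0.133 0.867 -0.481
outer loop
vertex 3.57 2.613 1.562
vertex 2.669 3.011 2.03
vertex 3.697 3.053 2.39
endloop
endfacet
facet normal 0.982 -0.181 -0.055
outer loop
vertex 3.57 2.613 1.562
vertex 3.697 3.053 2.39
vertex 3.432 1.712 2.063
endloop
endfacet
facet normal 0.982 -0.181 -0.055
outer loop
vertex 3.432 1.712 2.063
vertex 3.697 3.053 2.39
vertex 3.559 2.152 2.89
endloop
endfacet
facet normal -0.132 -0.866 0.481
outer loop
vertex 3.432 1.712 2.063
vertex 3.559 2.152 2.89
vertex 2.531 2.109 2.53
endloop
endfacet
facet normal 0.133 0.867 -0.481
outer loop
vertex 3.697 3.053 2.39
vertex 2.669 3.011 2.03
vertex 3.05 3.461 2.947
endloop
endfacet
facet normal 0.718 0.251 0.650
outer loop
vertex 3.697 3.053 2.39
vertex 3.05 3.461 2.947
vertex 3.559 2.152 2.89
endloop
endfacet
facet normal 0.718 0.251 0.650
outer loop
vertex 3.559 2.152 2.89
vertex 3.05 3.461 2.947
vertex 2.912 2.56 3.447
endloop
endfacet
facet normal -0.132 -0.867 0.481
outer loop
vertex 3.559 2.152 2.89
vertex 2.912 2.56 3.447
vertex 2.531 2.109 2.53
endloop
endfacet
facet normal -0.442 -0.694 -0.569
outer loop
vertex 2.45 -3.53 -1.425
vertex 1.346 -2.97 -1.251
vertex 2.613 -2.949 -2.26
endloop
endfacet
facet normal 0.883 -0.448 -0.139
outer loop
vertex 3.134 -2.13 -1.589
vertex 2.45 -3.53 -1.425
vertex 2.613 -2.949 -2.26
endloop
endfacet
facet normal -0.442 -0.694 -0.569
outer loop
vertex 2.613 -2.949 -2.26
vertex 1.346 -2.97 -1.251
vertex 1.509 -2.389 -2.086
endloop
endfacet
facet normal 0.158 0.564 -0.811
outer loop
vertex 1.509 -2.389 -2.086
vertex 3.134 -2.13 -1.589
vertex 2.613 -2.949 -2.26
endloop
endfacet
facet normal -0.158 -0.564 0.811
outer loop
vertex 2.45 -3.53 -1.425
vertex 1.867 -2.151 -0.58
vertex 1.346 -2.97 -1.251
endloop
endfacet
facet normal 0.883 -0.448 -0.139
outer loop
vertex 2.971 -2.711 -0.754
vertex 2.45 -3.53 -1.425
vertex 3.134 -2.13 -1.589
endloop
endfacet
facet normal -0.158 -0.564 0.811
outer loop
vertex 2.971 -2.711 -0.754
vertex 1.867 -2.151 -0.58
vertex 2.45 -3.53 -1.425
endloop
endfacet
facet normal -0.883 0.448 0.139
outer loop
vertex 1.346 -2.97 -1.251
vertex 1.867 -2.151 -0.58
vertex 1.509 -2.389 -2.086
endloop
endfacet
facet normal 0.158 0.564 -0.811
outer loop
vertex 2.03 -1.57 -1.415
vertex 3.134 -2.13 -1.589
vertex 1.509 -2.389 -2.086
endloop
endfacet
facet normal -0.883 0.448 0.139
outer loop
vertex 1.509 -2.389 -2.086
vertex 1.867 -2.151 -0.58
vertex 2.03 -1.57 -1.415
endloop
endfacet
facet normal 0.442 0.694 0.569
outer loop
vertex 2.03 -1.57 -1.415
vertex 2.971 -2.711 -0.754
vertex 3.134 -2.13 -1.589
endloop
endfacet
facet normal 0.442 0.694 0.569
outer loop
vertex 1.867 -2.151 -0.58
vertex 2.971 -2.711 -0.754
vertex 2.03 -1.57 -1.415
endloop
endfacet

endsolid


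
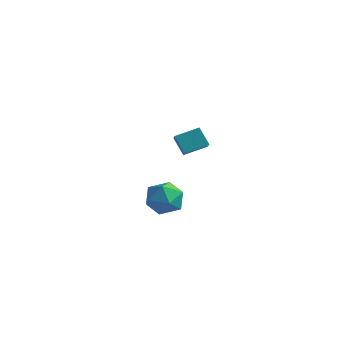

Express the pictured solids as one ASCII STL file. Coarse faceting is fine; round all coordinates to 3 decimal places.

solid 
facet normal -0.583 0.066 0.810
outer loop
vertex -0.783 3.584 4.805
vertex -1.744 4.674 4.024
vertex -1.638 2.454 4.281
endloop
endfacet
facet normal 0.583 -0.660 0.474
outer loop
vertex -0.856 2.366 3.196
vertex -0.783 3.584 4.805
vertex -1.638 2.454 4.281
endloop
endfacet
facet normal -0.584 0.066 0.809
outer loop
vertex -1.638 2.454 4.281
vertex -1.744 4.674 4.024
vertex -2.599 3.544 3.499
endloop
endfacet
facet normal -0.566 -0.748 -0.347
outer loop
vertex -2.599 3.544 3.499
vertex -0.856 2.366 3.196
vertex -1.638 2.454 4.281
endloop
endfacet
facet normal 0.566 0.748 0.347
outer loop
vertex -0.783 3.584 4.805
vertex -0.962 4.586 2.939
vertex -1.744 4.674 4.024
endloop
endfacet
facet normal 0.582 -0.661 0.474
outer loop
vertex -0.001 3.496 3.721
vertex -0.783 3.584 4.805
vertex -0.856 2.366 3.196
endloop
endfacet
facet normal 0.566 0.748 0.347
outer loop
vertex -0.001 3.496 3.721
vertex -0.962 4.586 2.939
vertex -0.783 3.584 4.805
endloop
endfacet
facet normal -0.583 0.661 -0.473
outer loop
vertex -1.744 4.674 4.024
vertex -0.962 4.586 2.939
vertex -2.599 3.544 3.499
endloop
endfacet
facet normal -0.566 -0.748 -0.347
outer loop
vertex -1.817 3.456 2.415
vertex -0.856 2.366 3.196
vertex -2.599 3.544 3.499
endloop
endfacet
facet normal -0.582 0.660 -0.474
outer loop
vertex -2.599 3.544 3.499
vertex -0.962 4.586 2.939
vertex -1.817 3.456 2.415
endloop
endfacet
facet normal 0.584 -0.065 -0.809
outer loop
vertex -1.817 3.456 2.415
vertex -0.001 3.496 3.721
vertex -0.856 2.366 3.196
endloop
endfacet
facet normal 0.584 -0.066 -0.809
outer loop
vertex -0.962 4.586 2.939
vertex -0.001 3.496 3.721
vertex -1.817 3.456 2.415
endloop
endfacet
facet normal -0.759 0.439 0.481
outer loop
vertex 1.465 -2.614 2.635
vertex 1.426 -3.521 3.401
vertex 2.115 -2.581 3.629
endloop
endfacet
facet normal -0.329 0.926 0.185
outer loop
vertex 1.465 -2.614 2.635
vertex 2.115 -2.581 3.629
vertex 2.582 -2.21 2.601
endloop
endfacet
facet normal -0.305 0.799 -0.518
outer loop
vertex 1.465 -2.614 2.635
vertex 2.582 -2.21 2.601
vertex 2.182 -2.922 1.738
endloop
endfacet
facet normal -0.719 0.234 -0.655
outer loop
vertex 1.465 -2.614 2.635
vertex 2.182 -2.922 1.738
vertex 1.467 -3.732 2.233
endloop
endfacet
facet normal -0.999 0.012 -0.037
outer loop
vertex 1.465 -2.614 2.635
vertex 1.467 -3.732 2.233
vertex 1.426 -3.521 3.401
endloop
endfacet
facet normal 0.327 0.832 0.449
outer loop
vertex 2.582 -2.21 2.601
vertex 2.115 -2.581 3.629
vertex 3.233 -2.868 3.347
endloop
endfacet
facet normal -0.369 0.045 0.929
outer loop
vertex 2.115 -2.581 3.629
vertex 1.426 -3.521 3.401
vertex 2.518 -3.678 3.842
endloop
endfacet
facet normal -0.757 -0.647 0.090
outer loop
vertex 1.426 -3.521 3.401
vertex 1.467 -3.732 2.233
vertex 2.118 -4.39 2.979
endloop
endfacet
facet normal -0.303 -0.288 -0.909
outer loop
vertex 1.467 -3.732 2.233
vertex 2.182 -2.922 1.738
vertex 2.585 -4.019 1.951
endloop
endfacet
facet normal 0.368 0.626 -0.687
outer loop
vertex 2.182 -2.922 1.738
vertex 2.582 -2.21 2.601
vertex 3.274 -3.079 2.179
endloop
endfacet
facet normal 0.719 -0.234 0.655
outer loop
vertex 3.235 -3.986 2.945
vertex 3.233 -2.868 3.347
vertex 2.518 -3.678 3.842
endloop
endfacet
facet normal 0.305 -0.799 0.518
outer loop
vertex 3.235 -3.986 2.945
vertex 2.518 -3.678 3.842
vertex 2.118 -4.39 2.979
endloop
endfacet
facet normal 0.329 -0.926 -0.185
outer loop
vertex 3.235 -3.986 2.945
vertex 2.118 -4.39 2.979
vertex 2.585 -4.019 1.951
endloop
endfacet
facet normal 0.759 -0.439 -0.481
outer loop
vertex 3.235 -3.986 2.945
vertex 2.585 -4.019 1.951
vertex 3.274 -3.079 2.179
endloop
endfacet
facet normal 0.999 -0.012 0.037
outer loop
vertex 3.235 -3.986 2.945
vertex 3.274 -3.079 2.179
vertex 3.233 -2.868 3.347
endloop
endfacet
facet normal 0.303 0.288 0.909
outer loop
vertex 2.518 -3.678 3.842
vertex 3.233 -2.868 3.347
vertex 2.115 -2.581 3.629
endloop
endfacet
facet normal -0.368 -0.626 0.687
outer loop
vertex 2.118 -4.39 2.979
vertex 2.518 -3.678 3.842
vertex 1.426 -3.521 3.401
endloop
endfacet
facet normal -0.327 -0.832 -0.449
outer loop
vertex 2.585 -4.019 1.951
vertex 2.118 -4.39 2.979
vertex 1.467 -3.732 2.233
endloop
endfacet
facet normal 0.369 -0.045 -0.929
outer loop
vertex 3.274 -3.079 2.179
vertex 2.585 -4.019 1.951
vertex 2.182 -2.922 1.738
endloop
endfacet
facet normal 0.757 0.647 -0.090
outer loop
vertex 3.233 -2.868 3.347
vertex 3.274 -3.079 2.179
vertex 2.582 -2.21 2.601
endloop
endfacet

endsolid


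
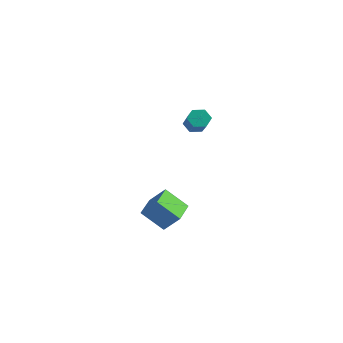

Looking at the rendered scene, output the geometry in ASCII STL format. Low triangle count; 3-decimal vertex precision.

solid 
facet normal -0.633 -0.379 0.675
outer loop
vertex -3.206 -2.517 -2.881
vertex -4.025 -0.866 -2.723
vertex -4.165 -2.886 -3.988
endloop
endfacet
facet normal 0.443 -0.893 -0.086
outer loop
vertex -2.975 -2.174 -5.257
vertex -3.206 -2.517 -2.881
vertex -4.165 -2.886 -3.988
endloop
endfacet
facet normal -0.633 -0.379 0.675
outer loop
vertex -4.165 -2.886 -3.988
vertex -4.025 -0.866 -2.723
vertex -4.984 -1.235 -3.83
endloop
endfacet
facet normal -0.635 -0.245 -0.733
outer loop
vertex -4.984 -1.235 -3.83
vertex -2.975 -2.174 -5.257
vertex -4.165 -2.886 -3.988
endloop
endfacet
facet normal 0.635 0.245 0.733
outer loop
vertex -3.206 -2.517 -2.881
vertex -2.835 -0.154 -3.992
vertex -4.025 -0.866 -2.723
endloop
endfacet
facet normal 0.443 -0.893 -0.086
outer loop
vertex -2.016 -1.805 -4.15
vertex -3.206 -2.517 -2.881
vertex -2.975 -2.174 -5.257
endloop
endfacet
facet normal 0.635 0.245 0.733
outer loop
vertex -2.016 -1.805 -4.15
vertex -2.835 -0.154 -3.992
vertex -3.206 -2.517 -2.881
endloop
endfacet
facet normal -0.443 0.893 0.086
outer loop
vertex -4.025 -0.866 -2.723
vertex -2.835 -0.154 -3.992
vertex -4.984 -1.235 -3.83
endloop
endfacet
facet normal -0.635 -0.245 -0.733
outer loop
vertex -3.794 -0.523 -5.099
vertex -2.975 -2.174 -5.257
vertex -4.984 -1.235 -3.83
endloop
endfacet
facet normal -0.443 0.893 0.086
outer loop
vertex -4.984 -1.235 -3.83
vertex -2.835 -0.154 -3.992
vertex -3.794 -0.523 -5.099
endloop
endfacet
facet normal 0.633 0.379 -0.675
outer loop
vertex -3.794 -0.523 -5.099
vertex -2.016 -1.805 -4.15
vertex -2.975 -2.174 -5.257
endloop
endfacet
facet normal 0.633 0.379 -0.675
outer loop
vertex -2.835 -0.154 -3.992
vertex -2.016 -1.805 -4.15
vertex -3.794 -0.523 -5.099
endloop
endfacet
facet normal -0.625 0.510 -0.591
outer loop
vertex -1.914 -0.011 2.474
vertex -2.426 -0.036 2.994
vertex -1.954 0.52 2.974
endloop
endfacet
facet normal 0.779 0.460 -0.426
outer loop
vertex -1.914 -0.011 2.474
vertex -1.954 0.52 2.974
vertex -0.802 -0.918 3.526
endloop
endfacet
facet normal 0.779 0.460 -0.427
outer loop
vertex -0.802 -0.918 3.526
vertex -1.954 0.52 2.974
vertex -0.841 -0.388 4.026
endloop
endfacet
facet normal 0.625 -0.511 0.590
outer loop
vertex -0.802 -0.918 3.526
vertex -0.841 -0.388 4.026
vertex -1.314 -0.944 4.046
endloop
endfacet
facet normal -0.626 0.510 -0.590
outer loop
vertex -1.954 0.52 2.974
vertex -2.426 -0.036 2.994
vertex -2.466 0.494 3.494
endloop
endfacet
facet normal 0.342 0.859 0.380
outer loop
vertex -1.954 0.52 2.974
vertex -2.466 0.494 3.494
vertex -0.841 -0.388 4.026
endloop
endfacet
facet normal 0.343 0.860 0.379
outer loop
vertex -0.841 -0.388 4.026
vertex -2.466 0.494 3.494
vertex -1.353 -0.413 4.546
endloop
endfacet
facet normal 0.625 -0.510 0.591
outer loop
vertex -0.841 -0.388 4.026
vertex -1.353 -0.413 4.546
vertex -1.314 -0.944 4.046
endloop
endfacet
facet normal -0.626 0.510 -0.590
outer loop
vertex -2.466 0.494 3.494
vertex -2.426 -0.036 2.994
vertex -2.938 -0.062 3.514
endloop
endfacet
facet normal -0.436 0.399 0.806
outer loop
vertex -2.466 0.494 3.494
vertex -2.938 -0.062 3.514
vertex -1.353 -0.413 4.546
endloop
endfacet
facet normal -0.436 0.400 0.806
outer loop
vertex -1.353 -0.413 4.546
vertex -2.938 -0.062 3.514
vertex -1.826 -0.969 4.566
endloop
endfacet
facet normal 0.625 -0.510 0.591
outer loop
vertex -1.353 -0.413 4.546
vertex -1.826 -0.969 4.566
vertex -1.314 -0.944 4.046
endloop
endfacet
facet normal -0.625 0.511 -0.590
outer loop
vertex -2.938 -0.062 3.514
vertex -2.426 -0.036 2.994
vertex -2.899 -0.592 3.014
endloop
endfacet
facet normal -0.779 -0.460 0.427
outer loop
vertex -2.938 -0.062 3.514
vertex -2.899 -0.592 3.014
vertex -1.826 -0.969 4.566
endloop
endfacet
facet normal -0.779 -0.460 0.427
outer loop
vertex -1.826 -0.969 4.566
vertex -2.899 -0.592 3.014
vertex -1.786 -1.5 4.066
endloop
endfacet
facet normal 0.625 -0.510 0.591
outer loop
vertex -1.826 -0.969 4.566
vertex -1.786 -1.5 4.066
vertex -1.314 -0.944 4.046
endloop
endfacet
facet normal -0.625 0.510 -0.591
outer loop
vertex -2.899 -0.592 3.014
vertex -2.426 -0.036 2.994
vertex -2.387 -0.567 2.494
endloop
endfacet
facet normal -0.343 -0.859 -0.379
outer loop
vertex -2.899 -0.592 3.014
vertex -2.387 -0.567 2.494
vertex -1.786 -1.5 4.066
endloop
endfacet
facet normal -0.342 -0.860 -0.380
outer loop
vertex -1.786 -1.5 4.066
vertex -2.387 -0.567 2.494
vertex -1.274 -1.474 3.546
endloop
endfacet
facet normal 0.626 -0.510 0.590
outer loop
vertex -1.786 -1.5 4.066
vertex -1.274 -1.474 3.546
vertex -1.314 -0.944 4.046
endloop
endfacet
facet normal -0.625 0.510 -0.591
outer loop
vertex -2.387 -0.567 2.494
vertex -2.426 -0.036 2.994
vertex -1.914 -0.011 2.474
endloop
endfacet
facet normal 0.436 -0.400 -0.806
outer loop
vertex -2.387 -0.567 2.494
vertex -1.914 -0.011 2.474
vertex -1.274 -1.474 3.546
endloop
endfacet
facet normal 0.437 -0.400 -0.806
outer loop
vertex -1.274 -1.474 3.546
vertex -1.914 -0.011 2.474
vertex -0.802 -0.918 3.526
endloop
endfacet
facet normal 0.626 -0.510 0.590
outer loop
vertex -1.274 -1.474 3.546
vertex -0.802 -0.918 3.526
vertex -1.314 -0.944 4.046
endloop
endfacet

endsolid


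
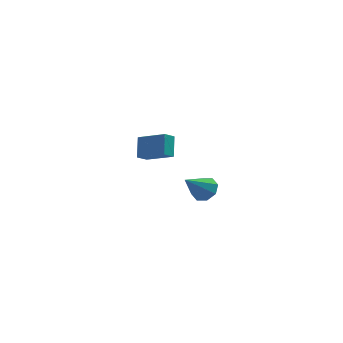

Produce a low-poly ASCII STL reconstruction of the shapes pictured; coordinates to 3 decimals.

solid 
facet normal 0.506 0.591 -0.628
outer loop
vertex 3.47 -2.587 3.455
vertex 3.098 -2.953 2.81
vertex 2.929 -2.298 3.291
endloop
endfacet
facet normal -0.071 0.388 0.919
outer loop
vertex 3.47 -2.587 3.455
vertex 2.929 -2.298 3.291
vertex 2.162 -4.047 3.97
endloop
endfacet
facet normal 0.507 0.591 -0.627
outer loop
vertex 2.929 -2.298 3.291
vertex 3.098 -2.953 2.81
vertex 2.487 -2.393 2.844
endloop
endfacet
facet normal -0.665 0.505 0.550
outer loop
vertex 2.929 -2.298 3.291
vertex 2.487 -2.393 2.844
vertex 2.162 -4.047 3.97
endloop
endfacet
facet normal 0.507 0.591 -0.628
outer loop
vertex 2.487 -2.393 2.844
vertex 3.098 -2.953 2.81
vertex 2.403 -2.816 2.378
endloop
endfacet
facet normal -0.981 0.194 0.001
outer loop
vertex 2.487 -2.393 2.844
vertex 2.403 -2.816 2.378
vertex 2.162 -4.047 3.97
endloop
endfacet
facet normal 0.506 0.593 -0.627
outer loop
vertex 2.403 -2.816 2.378
vertex 3.098 -2.953 2.81
vertex 2.727 -3.319 2.164
endloop
endfacet
facet normal -0.837 -0.365 -0.409
outer loop
vertex 2.403 -2.816 2.378
vertex 2.727 -3.319 2.164
vertex 2.162 -4.047 3.97
endloop
endfacet
facet normal 0.507 0.592 -0.627
outer loop
vertex 2.727 -3.319 2.164
vertex 3.098 -2.953 2.81
vertex 3.268 -3.608 2.329
endloop
endfacet
facet normal -0.316 -0.842 -0.438
outer loop
vertex 2.727 -3.319 2.164
vertex 3.268 -3.608 2.329
vertex 2.162 -4.047 3.97
endloop
endfacet
facet normal 0.506 0.592 -0.627
outer loop
vertex 3.268 -3.608 2.329
vertex 3.098 -2.953 2.81
vertex 3.71 -3.513 2.775
endloop
endfacet
facet normal 0.277 -0.958 -0.070
outer loop
vertex 3.268 -3.608 2.329
vertex 3.71 -3.513 2.775
vertex 2.162 -4.047 3.97
endloop
endfacet
facet normal 0.506 0.592 -0.627
outer loop
vertex 3.71 -3.513 2.775
vertex 3.098 -2.953 2.81
vertex 3.794 -3.09 3.242
endloop
endfacet
facet normal 0.593 -0.647 0.479
outer loop
vertex 3.71 -3.513 2.775
vertex 3.794 -3.09 3.242
vertex 2.162 -4.047 3.97
endloop
endfacet
facet normal 0.506 0.592 -0.628
outer loop
vertex 3.794 -3.09 3.242
vertex 3.098 -2.953 2.81
vertex 3.47 -2.587 3.455
endloop
endfacet
facet normal 0.448 -0.088 0.890
outer loop
vertex 3.794 -3.09 3.242
vertex 3.47 -2.587 3.455
vertex 2.162 -4.047 3.97
endloop
endfacet
facet normal -0.836 0.426 -0.346
outer loop
vertex -1.137 4.313 3.258
vertex -0.666 4.9 2.843
vertex -1.094 3.446 2.084
endloop
endfacet
facet normal -0.548 -0.682 0.484
outer loop
vertex 0.486 2.64 2.737
vertex -1.137 4.313 3.258
vertex -1.094 3.446 2.084
endloop
endfacet
facet normal -0.836 0.427 -0.346
outer loop
vertex -1.094 3.446 2.084
vertex -0.666 4.9 2.843
vertex -0.622 4.033 1.668
endloop
endfacet
facet normal 0.030 -0.594 -0.804
outer loop
vertex -0.622 4.033 1.668
vertex 0.486 2.64 2.737
vertex -1.094 3.446 2.084
endloop
endfacet
facet normal -0.030 0.593 0.805
outer loop
vertex -1.137 4.313 3.258
vertex 0.914 4.094 3.496
vertex -0.666 4.9 2.843
endloop
endfacet
facet normal -0.548 -0.683 0.483
outer loop
vertex 0.442 3.507 3.912
vertex -1.137 4.313 3.258
vertex 0.486 2.64 2.737
endloop
endfacet
facet normal -0.030 0.594 0.804
outer loop
vertex 0.442 3.507 3.912
vertex 0.914 4.094 3.496
vertex -1.137 4.313 3.258
endloop
endfacet
facet normal 0.548 0.683 -0.483
outer loop
vertex -0.666 4.9 2.843
vertex 0.914 4.094 3.496
vertex -0.622 4.033 1.668
endloop
endfacet
facet normal 0.030 -0.593 -0.804
outer loop
vertex 0.957 3.227 2.322
vertex 0.486 2.64 2.737
vertex -0.622 4.033 1.668
endloop
endfacet
facet normal 0.548 0.682 -0.484
outer loop
vertex -0.622 4.033 1.668
vertex 0.914 4.094 3.496
vertex 0.957 3.227 2.322
endloop
endfacet
facet normal 0.836 -0.426 0.346
outer loop
vertex 0.957 3.227 2.322
vertex 0.442 3.507 3.912
vertex 0.486 2.64 2.737
endloop
endfacet
facet normal 0.836 -0.427 0.346
outer loop
vertex 0.914 4.094 3.496
vertex 0.442 3.507 3.912
vertex 0.957 3.227 2.322
endloop
endfacet

endsolid


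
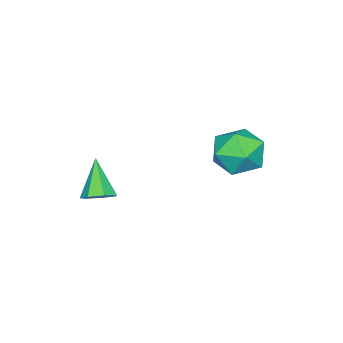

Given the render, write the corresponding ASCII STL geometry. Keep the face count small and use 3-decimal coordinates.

solid 
facet normal -0.393 0.219 0.893
outer loop
vertex -4.087 1.158 3.378
vertex -4.487 0.278 3.418
vertex -3.599 0.422 3.773
endloop
endfacet
facet normal 0.219 0.570 0.792
outer loop
vertex -4.087 1.158 3.378
vertex -3.599 0.422 3.773
vertex -3.143 1.05 3.195
endloop
endfacet
facet normal 0.150 0.968 0.203
outer loop
vertex -4.087 1.158 3.378
vertex -3.143 1.05 3.195
vertex -3.75 1.294 2.482
endloop
endfacet
facet normal -0.505 0.861 -0.059
outer loop
vertex -4.087 1.158 3.378
vertex -3.75 1.294 2.482
vertex -4.58 0.817 2.62
endloop
endfacet
facet normal -0.840 0.399 0.367
outer loop
vertex -4.087 1.158 3.378
vertex -4.58 0.817 2.62
vertex -4.487 0.278 3.418
endloop
endfacet
facet normal 0.733 0.088 0.674
outer loop
vertex -3.143 1.05 3.195
vertex -3.599 0.422 3.773
vertex -2.96 0.103 3.12
endloop
endfacet
facet normal -0.257 -0.481 0.838
outer loop
vertex -3.599 0.422 3.773
vertex -4.487 0.278 3.418
vertex -3.79 -0.374 3.258
endloop
endfacet
facet normal -0.982 -0.189 -0.013
outer loop
vertex -4.487 0.278 3.418
vertex -4.58 0.817 2.62
vertex -4.397 -0.13 2.545
endloop
endfacet
facet normal -0.439 0.560 -0.703
outer loop
vertex -4.58 0.817 2.62
vertex -3.75 1.294 2.482
vertex -3.941 0.498 1.967
endloop
endfacet
facet normal 0.621 0.732 -0.278
outer loop
vertex -3.75 1.294 2.482
vertex -3.143 1.05 3.195
vertex -3.053 0.642 2.322
endloop
endfacet
facet normal 0.505 -0.861 0.059
outer loop
vertex -3.453 -0.238 2.362
vertex -2.96 0.103 3.12
vertex -3.79 -0.374 3.258
endloop
endfacet
facet normal -0.150 -0.968 -0.203
outer loop
vertex -3.453 -0.238 2.362
vertex -3.79 -0.374 3.258
vertex -4.397 -0.13 2.545
endloop
endfacet
facet normal -0.219 -0.570 -0.792
outer loop
vertex -3.453 -0.238 2.362
vertex -4.397 -0.13 2.545
vertex -3.941 0.498 1.967
endloop
endfacet
facet normal 0.393 -0.219 -0.893
outer loop
vertex -3.453 -0.238 2.362
vertex -3.941 0.498 1.967
vertex -3.053 0.642 2.322
endloop
endfacet
facet normal 0.840 -0.399 -0.367
outer loop
vertex -3.453 -0.238 2.362
vertex -3.053 0.642 2.322
vertex -2.96 0.103 3.12
endloop
endfacet
facet normal 0.439 -0.560 0.703
outer loop
vertex -3.79 -0.374 3.258
vertex -2.96 0.103 3.12
vertex -3.599 0.422 3.773
endloop
endfacet
facet normal -0.621 -0.732 0.278
outer loop
vertex -4.397 -0.13 2.545
vertex -3.79 -0.374 3.258
vertex -4.487 0.278 3.418
endloop
endfacet
facet normal -0.733 -0.088 -0.674
outer loop
vertex -3.941 0.498 1.967
vertex -4.397 -0.13 2.545
vertex -4.58 0.817 2.62
endloop
endfacet
facet normal 0.257 0.481 -0.838
outer loop
vertex -3.053 0.642 2.322
vertex -3.941 0.498 1.967
vertex -3.75 1.294 2.482
endloop
endfacet
facet normal 0.982 0.189 0.013
outer loop
vertex -2.96 0.103 3.12
vertex -3.053 0.642 2.322
vertex -3.143 1.05 3.195
endloop
endfacet
facet normal 0.517 0.412 -0.750
outer loop
vertex 0.218 -1.812 2.546
vertex -0.033 -2.167 2.178
vertex -0.203 -1.65 2.345
endloop
endfacet
facet normal -0.102 0.659 0.745
outer loop
vertex 0.218 -1.812 2.546
vertex -0.203 -1.65 2.345
vertex -0.767 -2.753 3.242
endloop
endfacet
facet normal 0.517 0.412 -0.750
outer loop
vertex -0.203 -1.65 2.345
vertex -0.033 -2.167 2.178
vertex -0.496 -1.877 2.018
endloop
endfacet
facet normal -0.756 0.600 0.262
outer loop
vertex -0.203 -1.65 2.345
vertex -0.496 -1.877 2.018
vertex -0.767 -2.753 3.242
endloop
endfacet
facet normal 0.517 0.412 -0.750
outer loop
vertex -0.496 -1.877 2.018
vertex -0.033 -2.167 2.178
vertex -0.441 -2.323 1.811
endloop
endfacet
facet normal -0.974 -0.015 -0.226
outer loop
vertex -0.496 -1.877 2.018
vertex -0.441 -2.323 1.811
vertex -0.767 -2.753 3.242
endloop
endfacet
facet normal 0.516 0.414 -0.750
outer loop
vertex -0.441 -2.323 1.811
vertex -0.033 -2.167 2.178
vertex -0.078 -2.651 1.88
endloop
endfacet
facet normal -0.590 -0.727 -0.353
outer loop
vertex -0.441 -2.323 1.811
vertex -0.078 -2.651 1.88
vertex -0.767 -2.753 3.242
endloop
endfacet
facet normal 0.518 0.413 -0.749
outer loop
vertex -0.078 -2.651 1.88
vertex -0.033 -2.167 2.178
vertex 0.319 -2.616 2.174
endloop
endfacet
facet normal 0.104 -0.994 -0.022
outer loop
vertex -0.078 -2.651 1.88
vertex 0.319 -2.616 2.174
vertex -0.767 -2.753 3.242
endloop
endfacet
facet normal 0.517 0.412 -0.751
outer loop
vertex 0.319 -2.616 2.174
vertex -0.033 -2.167 2.178
vertex 0.451 -2.242 2.47
endloop
endfacet
facet normal 0.589 -0.619 0.520
outer loop
vertex 0.319 -2.616 2.174
vertex 0.451 -2.242 2.47
vertex -0.767 -2.753 3.242
endloop
endfacet
facet normal 0.517 0.413 -0.750
outer loop
vertex 0.451 -2.242 2.47
vertex -0.033 -2.167 2.178
vertex 0.218 -1.812 2.546
endloop
endfacet
facet normal 0.496 0.117 0.860
outer loop
vertex 0.451 -2.242 2.47
vertex 0.218 -1.812 2.546
vertex -0.767 -2.753 3.242
endloop
endfacet

endsolid


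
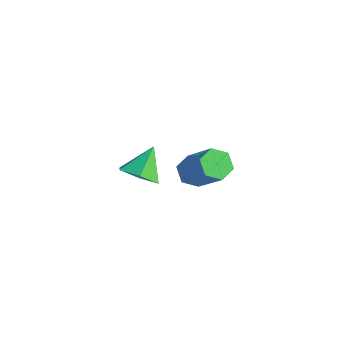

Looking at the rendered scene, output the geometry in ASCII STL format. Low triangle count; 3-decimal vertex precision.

solid 
facet normal -0.682 0.003 -0.731
outer loop
vertex 2.373 -4.023 0.001
vertex 1.831 -3.856 0.507
vertex 2.209 -3.297 0.157
endloop
endfacet
facet normal 0.699 0.298 -0.650
outer loop
vertex 2.373 -4.023 0.001
vertex 2.209 -3.297 0.157
vertex 3.831 -4.03 1.567
endloop
endfacet
facet normal 0.699 0.299 -0.649
outer loop
vertex 3.831 -4.03 1.567
vertex 2.209 -3.297 0.157
vertex 3.667 -3.305 1.724
endloop
endfacet
facet normal 0.682 -0.004 0.732
outer loop
vertex 3.831 -4.03 1.567
vertex 3.667 -3.305 1.724
vertex 3.289 -3.864 2.073
endloop
endfacet
facet normal -0.682 0.003 -0.731
outer loop
vertex 2.209 -3.297 0.157
vertex 1.831 -3.856 0.507
vertex 1.667 -3.131 0.663
endloop
endfacet
facet normal 0.162 0.976 -0.146
outer loop
vertex 2.209 -3.297 0.157
vertex 1.667 -3.131 0.663
vertex 3.667 -3.305 1.724
endloop
endfacet
facet normal 0.163 0.976 -0.148
outer loop
vertex 3.667 -3.305 1.724
vertex 1.667 -3.131 0.663
vertex 3.125 -3.138 2.229
endloop
endfacet
facet normal 0.681 -0.003 0.732
outer loop
vertex 3.667 -3.305 1.724
vertex 3.125 -3.138 2.229
vertex 3.289 -3.864 2.073
endloop
endfacet
facet normal -0.682 0.003 -0.731
outer loop
vertex 1.667 -3.131 0.663
vertex 1.831 -3.856 0.507
vertex 1.289 -3.69 1.013
endloop
endfacet
facet normal -0.537 0.678 0.503
outer loop
vertex 1.667 -3.131 0.663
vertex 1.289 -3.69 1.013
vertex 3.125 -3.138 2.229
endloop
endfacet
facet normal -0.537 0.678 0.503
outer loop
vertex 3.125 -3.138 2.229
vertex 1.289 -3.69 1.013
vertex 2.747 -3.697 2.579
endloop
endfacet
facet normal 0.682 -0.003 0.731
outer loop
vertex 3.125 -3.138 2.229
vertex 2.747 -3.697 2.579
vertex 3.289 -3.864 2.073
endloop
endfacet
facet normal -0.682 0.004 -0.732
outer loop
vertex 1.289 -3.69 1.013
vertex 1.831 -3.856 0.507
vertex 1.453 -4.415 0.856
endloop
endfacet
facet normal -0.699 -0.299 0.650
outer loop
vertex 1.289 -3.69 1.013
vertex 1.453 -4.415 0.856
vertex 2.747 -3.697 2.579
endloop
endfacet
facet normal -0.700 -0.298 0.650
outer loop
vertex 2.747 -3.697 2.579
vertex 1.453 -4.415 0.856
vertex 2.911 -4.423 2.423
endloop
endfacet
facet normal 0.682 -0.003 0.731
outer loop
vertex 2.747 -3.697 2.579
vertex 2.911 -4.423 2.423
vertex 3.289 -3.864 2.073
endloop
endfacet
facet normal -0.681 0.003 -0.732
outer loop
vertex 1.453 -4.415 0.856
vertex 1.831 -3.856 0.507
vertex 1.995 -4.582 0.351
endloop
endfacet
facet normal -0.163 -0.976 0.147
outer loop
vertex 1.453 -4.415 0.856
vertex 1.995 -4.582 0.351
vertex 2.911 -4.423 2.423
endloop
endfacet
facet normal -0.162 -0.976 0.147
outer loop
vertex 2.911 -4.423 2.423
vertex 1.995 -4.582 0.351
vertex 3.453 -4.589 1.917
endloop
endfacet
facet normal 0.682 -0.003 0.731
outer loop
vertex 2.911 -4.423 2.423
vertex 3.453 -4.589 1.917
vertex 3.289 -3.864 2.073
endloop
endfacet
facet normal -0.682 0.003 -0.731
outer loop
vertex 1.995 -4.582 0.351
vertex 1.831 -3.856 0.507
vertex 2.373 -4.023 0.001
endloop
endfacet
facet normal 0.537 -0.678 -0.503
outer loop
vertex 1.995 -4.582 0.351
vertex 2.373 -4.023 0.001
vertex 3.453 -4.589 1.917
endloop
endfacet
facet normal 0.537 -0.678 -0.503
outer loop
vertex 3.453 -4.589 1.917
vertex 2.373 -4.023 0.001
vertex 3.831 -4.03 1.567
endloop
endfacet
facet normal 0.682 -0.003 0.731
outer loop
vertex 3.453 -4.589 1.917
vertex 3.831 -4.03 1.567
vertex 3.289 -3.864 2.073
endloop
endfacet
facet normal 0.198 -0.663 -0.722
outer loop
vertex -1.058 -3.349 -2.864
vertex -2.051 -3.62 -2.888
vertex -1.711 -2.859 -3.493
endloop
endfacet
facet normal 0.557 0.828 0.067
outer loop
vertex -1.058 -3.349 -2.864
vertex -1.711 -2.859 -3.493
vertex -2.369 -2.56 -1.732
endloop
endfacet
facet normal 0.198 -0.663 -0.722
outer loop
vertex -1.711 -2.859 -3.493
vertex -2.051 -3.62 -2.888
vertex -2.704 -3.131 -3.516
endloop
endfacet
facet normal -0.250 0.935 -0.252
outer loop
vertex -1.711 -2.859 -3.493
vertex -2.704 -3.131 -3.516
vertex -2.369 -2.56 -1.732
endloop
endfacet
facet normal 0.198 -0.663 -0.722
outer loop
vertex -2.704 -3.131 -3.516
vertex -2.051 -3.62 -2.888
vertex -3.044 -3.892 -2.911
endloop
endfacet
facet normal -0.903 0.429 0.032
outer loop
vertex -2.704 -3.131 -3.516
vertex -3.044 -3.892 -2.911
vertex -2.369 -2.56 -1.732
endloop
endfacet
facet normal 0.198 -0.663 -0.721
outer loop
vertex -3.044 -3.892 -2.911
vertex -2.051 -3.62 -2.888
vertex -2.392 -4.381 -2.282
endloop
endfacet
facet normal -0.750 -0.183 0.636
outer loop
vertex -3.044 -3.892 -2.911
vertex -2.392 -4.381 -2.282
vertex -2.369 -2.56 -1.732
endloop
endfacet
facet normal 0.198 -0.663 -0.722
outer loop
vertex -2.392 -4.381 -2.282
vertex -2.051 -3.62 -2.888
vertex -1.398 -4.11 -2.259
endloop
endfacet
facet normal 0.057 -0.289 0.956
outer loop
vertex -2.392 -4.381 -2.282
vertex -1.398 -4.11 -2.259
vertex -2.369 -2.56 -1.732
endloop
endfacet
facet normal 0.198 -0.663 -0.722
outer loop
vertex -1.398 -4.11 -2.259
vertex -2.051 -3.62 -2.888
vertex -1.058 -3.349 -2.864
endloop
endfacet
facet normal 0.709 0.216 0.671
outer loop
vertex -1.398 -4.11 -2.259
vertex -1.058 -3.349 -2.864
vertex -2.369 -2.56 -1.732
endloop
endfacet

endsolid
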